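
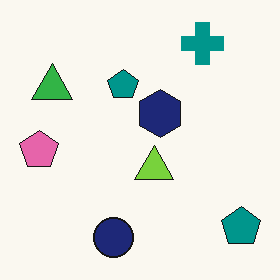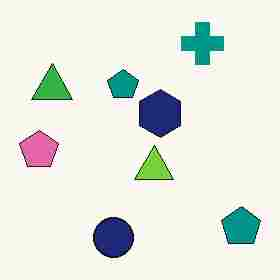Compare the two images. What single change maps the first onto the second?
The transformation is: heavily JPEG-compressed with obvious blocking artifacts.

Blocky 8×8 compression artifacts appear around shape edges and the flat background shows ringing — characteristic JPEG degradation.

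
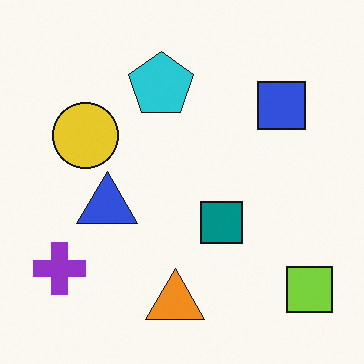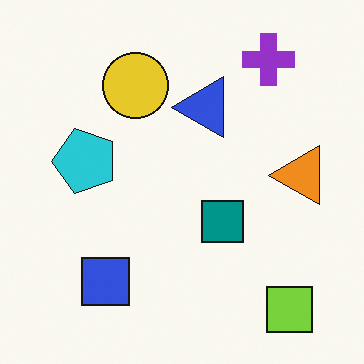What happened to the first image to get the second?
The image was transposed (reflected across the top-left ↔ bottom-right diagonal).

Shapes have swapped their row and column positions — what was in the top-right is now in the bottom-left — a diagonal reflection.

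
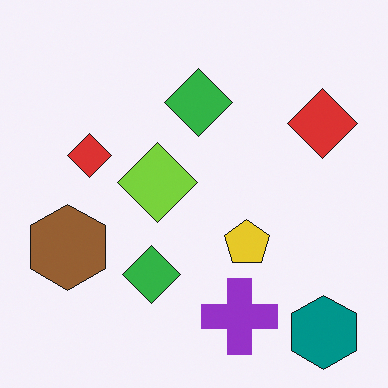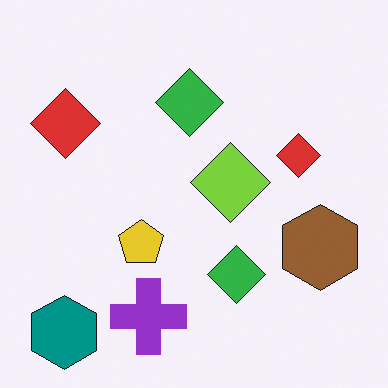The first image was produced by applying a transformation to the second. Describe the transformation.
The transformation is: flipped horizontally (left ↔ right).

The teal hexagon is in the bottom-left of the second image and the bottom-right of the first — shapes on opposite sides of the vertical midline have swapped in a mirror flip.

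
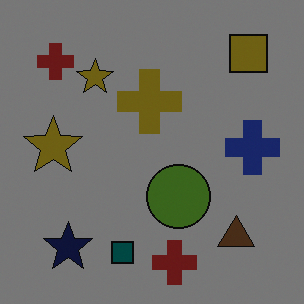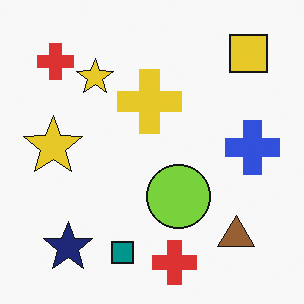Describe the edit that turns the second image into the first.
Substantially darkened.

Every pixel — background and shapes alike — is uniformly darkened.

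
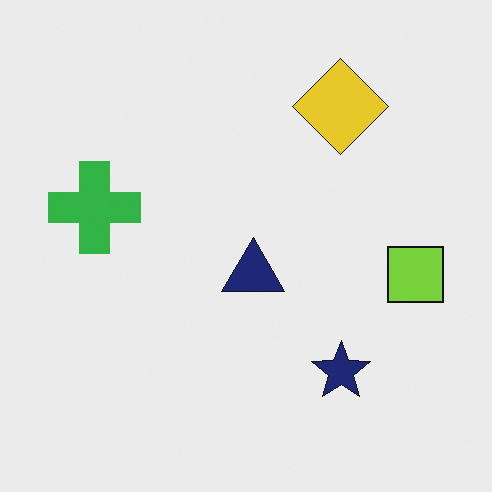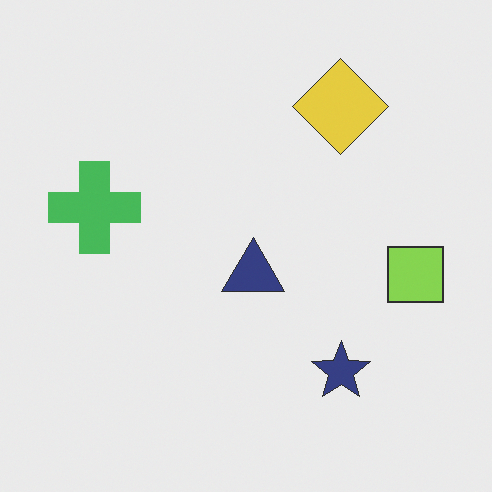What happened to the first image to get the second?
The image was given slightly reduced contrast.

Tones are pushed toward mid-grey across the whole image — a global contrast change.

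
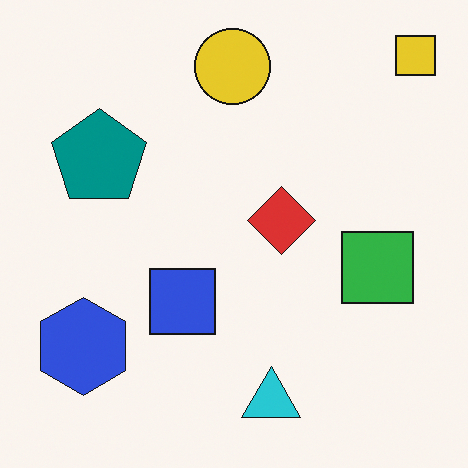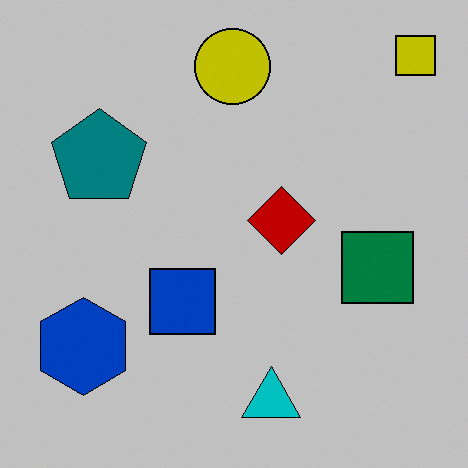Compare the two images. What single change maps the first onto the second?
The second image is the first aggressively posterized.

Each flat color has snapped to a coarser quantized level — most visibly, the near-white background has dropped to a flat grey.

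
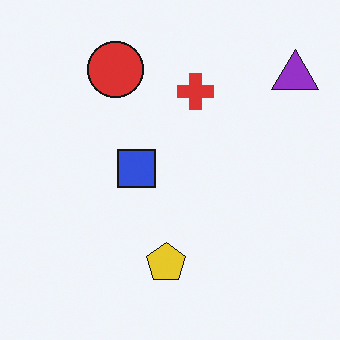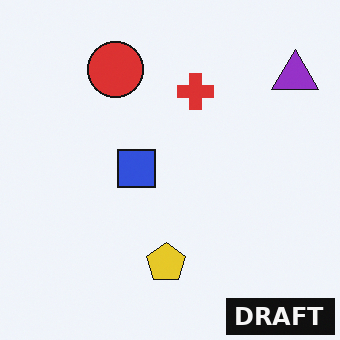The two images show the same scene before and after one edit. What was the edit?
It was watermarked with the text "DRAFT" in the lower-right corner.

A dark label reading "DRAFT" appears in the lower-right corner.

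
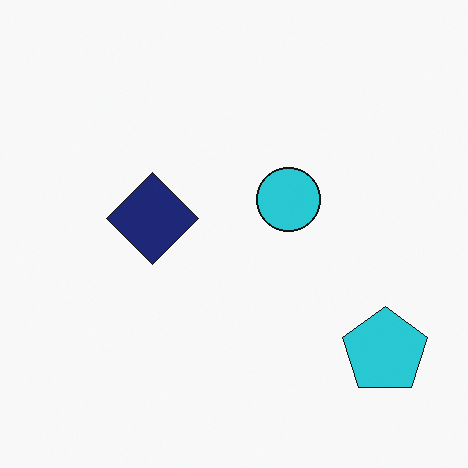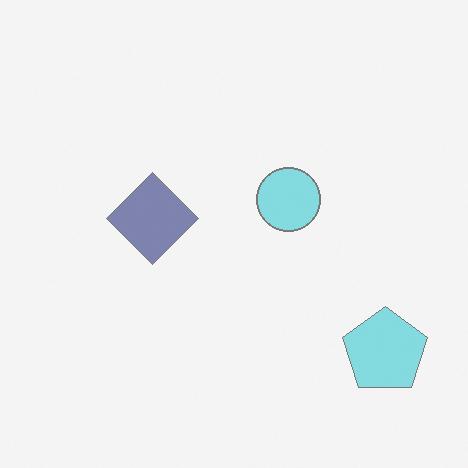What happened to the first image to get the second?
The second image is the first washed out (contrast reduced).

Tones are pushed toward mid-grey across the whole image — a global contrast change.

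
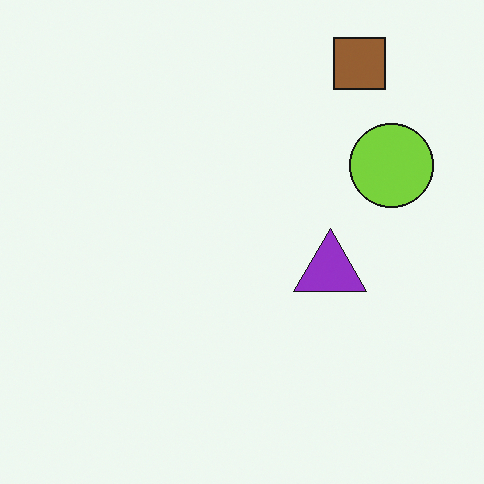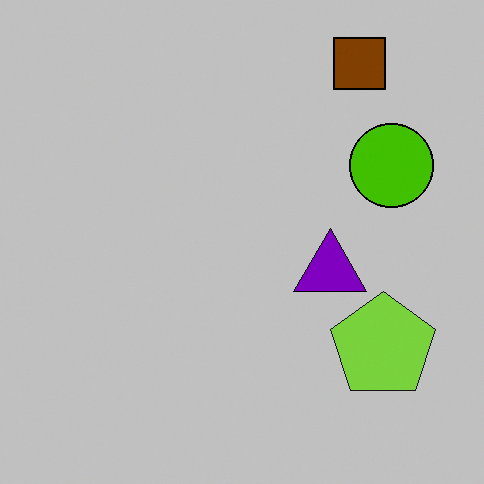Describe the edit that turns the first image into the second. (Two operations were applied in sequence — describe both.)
The transformation is: aggressively posterized, then overlaid with an additional lime pentagon.

Each flat color has snapped to a coarser quantized level — most visibly, the near-white background has dropped to a flat grey. A lime pentagon appears in the second image that is absent from the first.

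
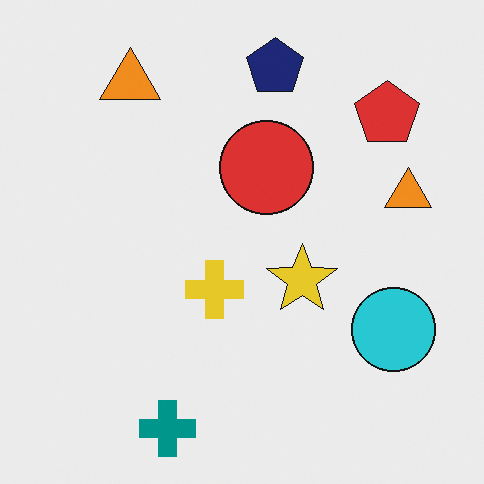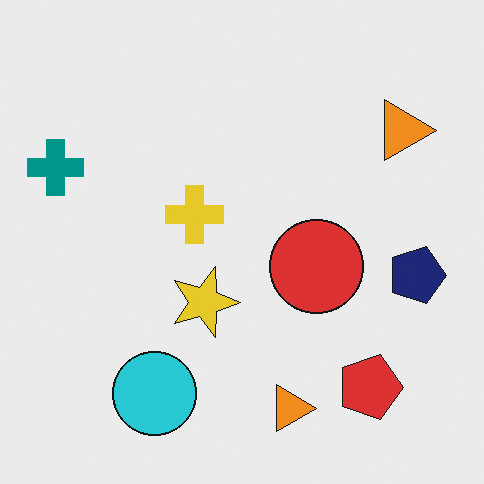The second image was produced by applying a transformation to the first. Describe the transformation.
Rotated 90° clockwise.

The teal cross sits in the bottom of the first image and the left of the second — consistent with a whole-image 90° clockwise rotation.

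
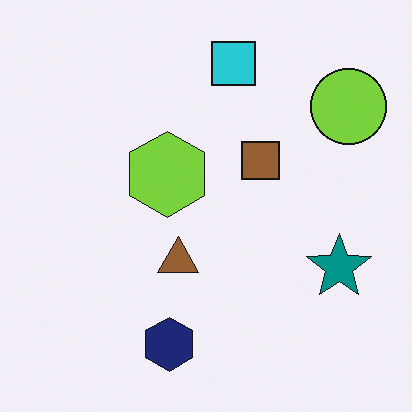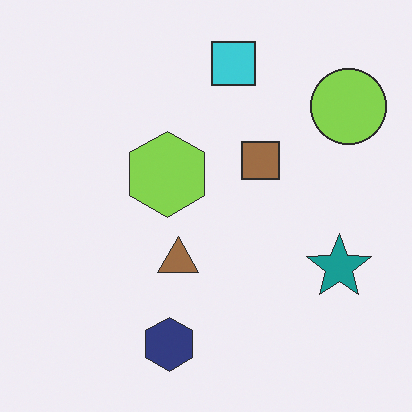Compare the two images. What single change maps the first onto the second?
It was given slightly reduced contrast.

Tones are pushed toward mid-grey across the whole image — a global contrast change.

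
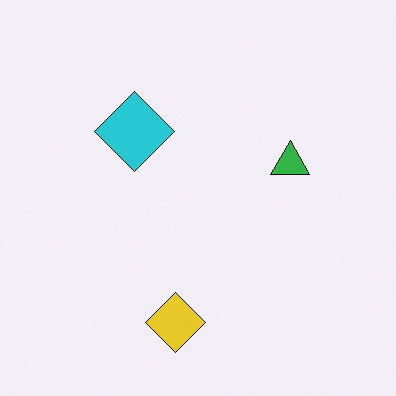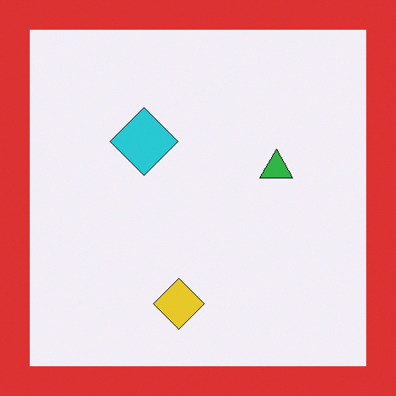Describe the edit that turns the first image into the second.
It was framed with a red border.

A solid red frame runs around the edge of the second image, with the content slightly shrunk inside it.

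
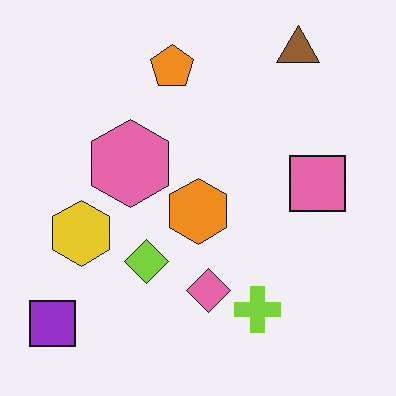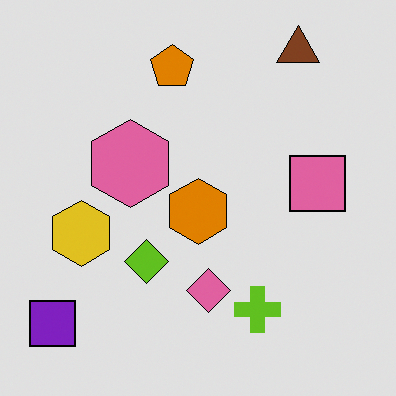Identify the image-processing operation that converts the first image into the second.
The second image is the first moderately posterized.

Each flat color has snapped to a coarser quantized level — most visibly, the near-white background has dropped to a flat grey.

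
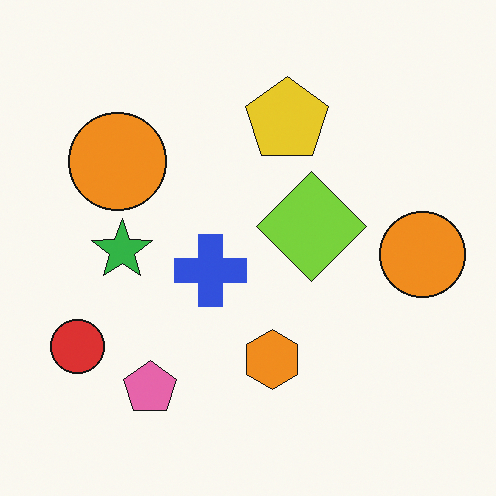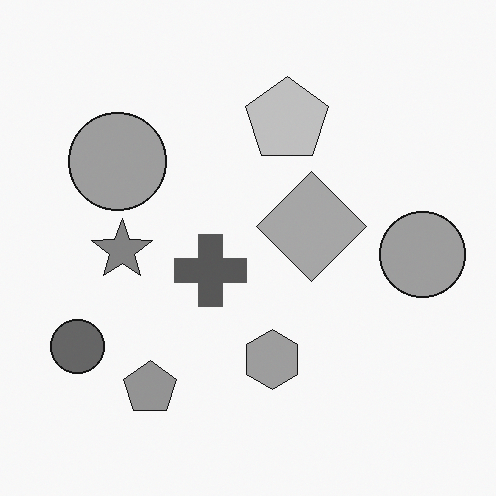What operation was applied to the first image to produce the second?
The transformation is: converted to grayscale.

All color is removed — every shape is now a shade of grey.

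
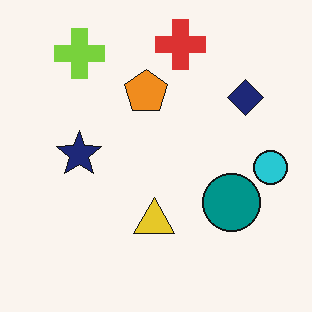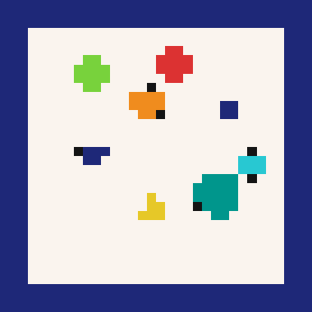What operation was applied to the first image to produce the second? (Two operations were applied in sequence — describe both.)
This is the original image coarsely pixelated, then framed with a navy border.

Shapes are reduced to large square blocks; fine edges and outlines are lost — a downscale-then-upscale (mosaic) effect. A solid navy frame runs around the edge of the second image, with the content slightly shrunk inside it.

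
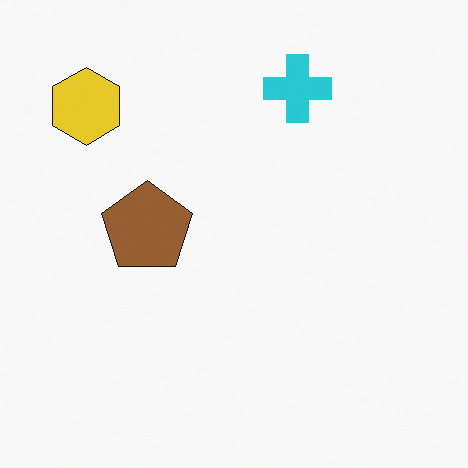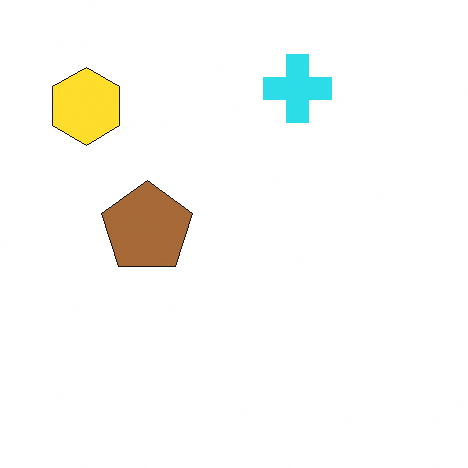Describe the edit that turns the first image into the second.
It was brightened a little.

Every pixel — background and shapes alike — is uniformly brightened.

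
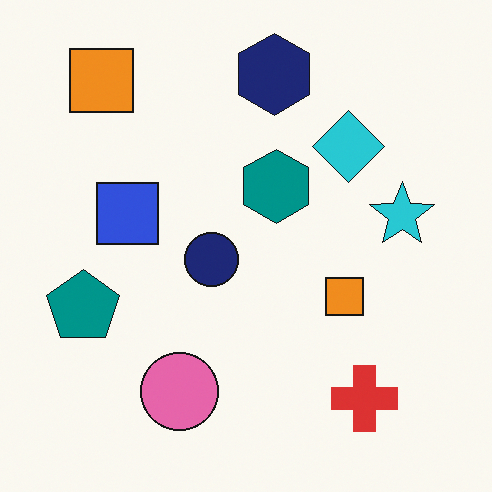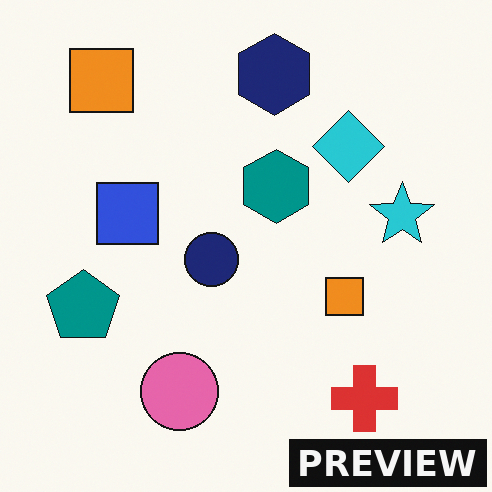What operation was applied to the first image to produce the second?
This is the original image watermarked with the text "PREVIEW" in the lower-right corner.

A dark label reading "PREVIEW" appears in the lower-right corner.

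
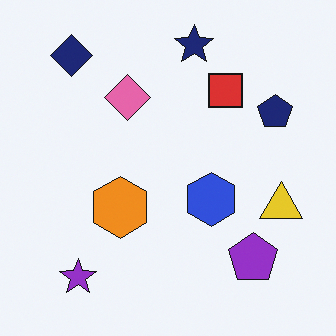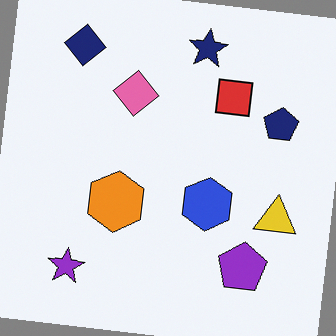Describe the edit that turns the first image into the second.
It was rotated clockwise by a slight angle.

Every shape is tilted by the same angle and the image corners show triangular fill wedges — a whole-image rotation by a non-right angle.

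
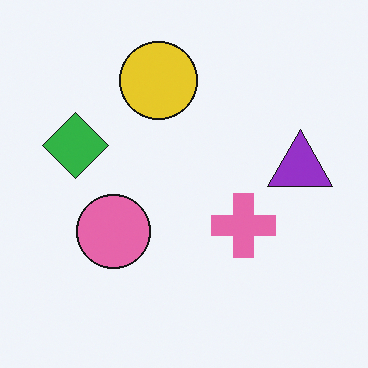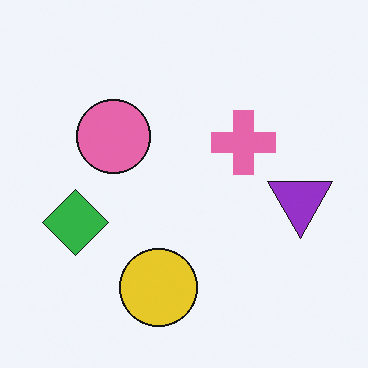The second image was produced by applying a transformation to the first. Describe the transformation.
The transformation is: flipped vertically (top ↔ bottom).

The yellow circle is in the top of the first image and the bottom of the second — shapes on opposite sides of the horizontal midline have swapped in a mirror flip.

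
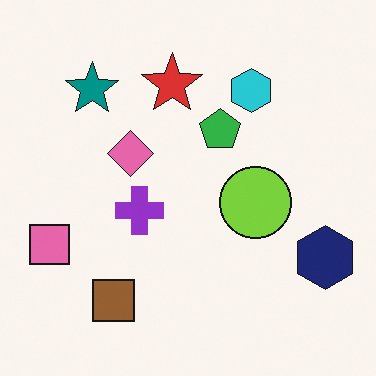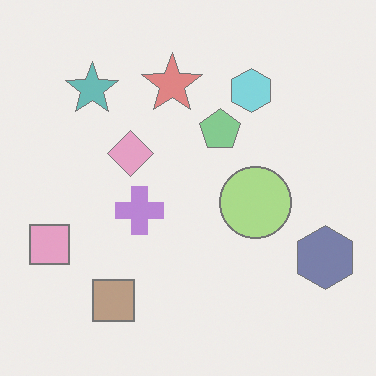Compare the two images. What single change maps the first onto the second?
This is the original image given much lower contrast.

Tones are pushed toward mid-grey across the whole image — a global contrast change.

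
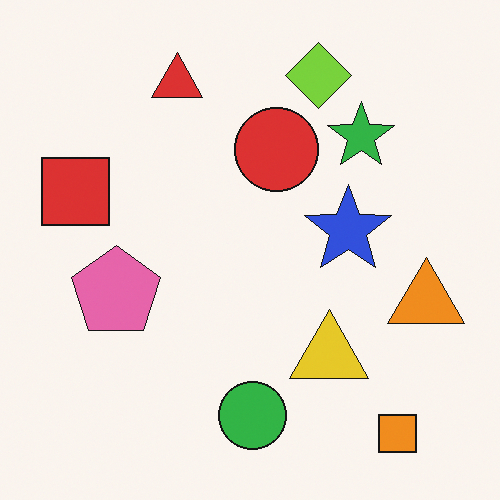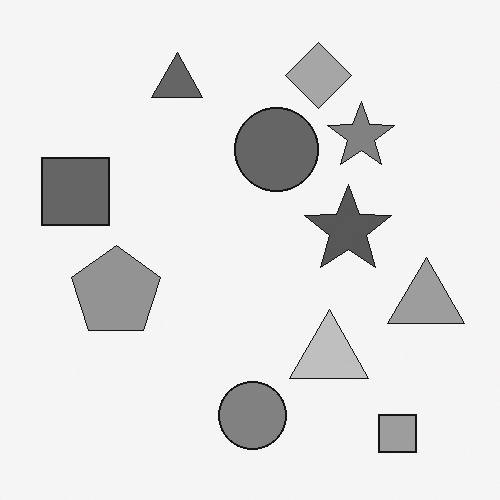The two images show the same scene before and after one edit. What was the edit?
Converted to grayscale.

All color is removed — every shape is now a shade of grey.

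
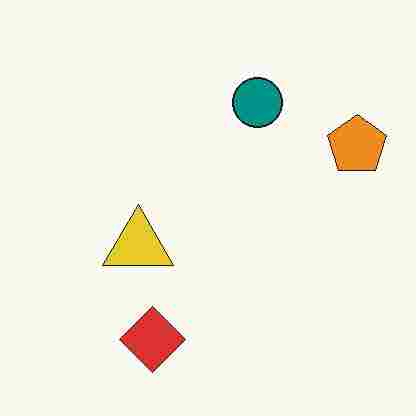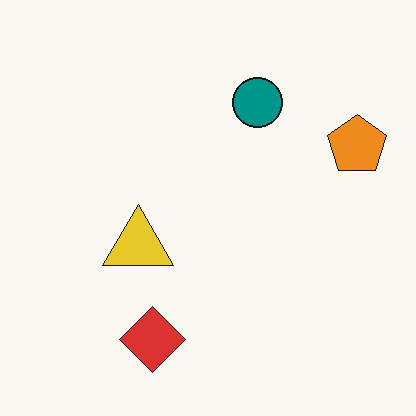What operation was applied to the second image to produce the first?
This is the original image degraded with heavy JPEG compression.

Blocky 8×8 compression artifacts appear around shape edges and the flat background shows ringing — characteristic JPEG degradation.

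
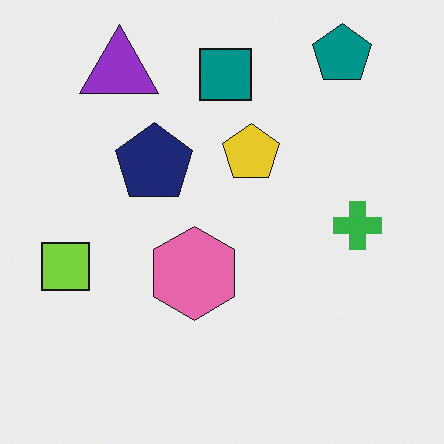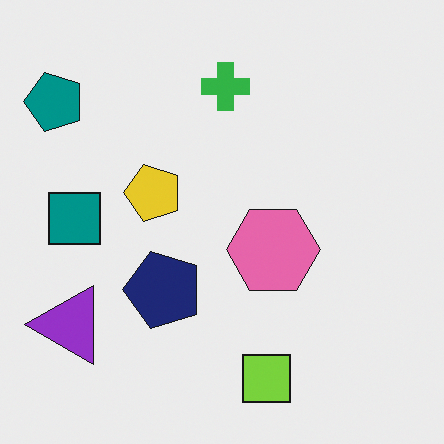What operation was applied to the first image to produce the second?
It was rotated 90° counter-clockwise.

The teal pentagon sits in the top-right of the first image and the top-left of the second — consistent with a whole-image 90° counter-clockwise rotation.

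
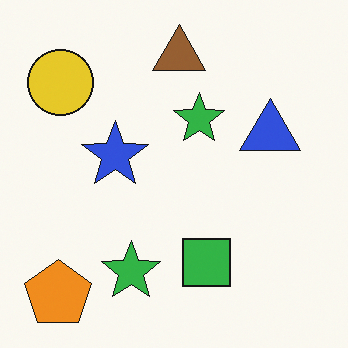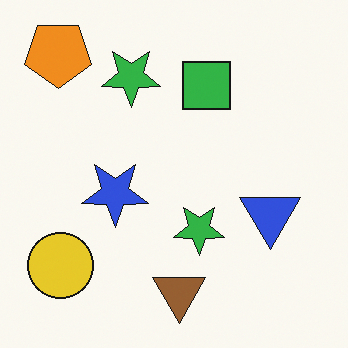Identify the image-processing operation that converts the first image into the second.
The second image is the first flipped vertically (top ↔ bottom).

The orange pentagon is in the bottom-left of the first image and the top-left of the second — shapes on opposite sides of the horizontal midline have swapped in a mirror flip.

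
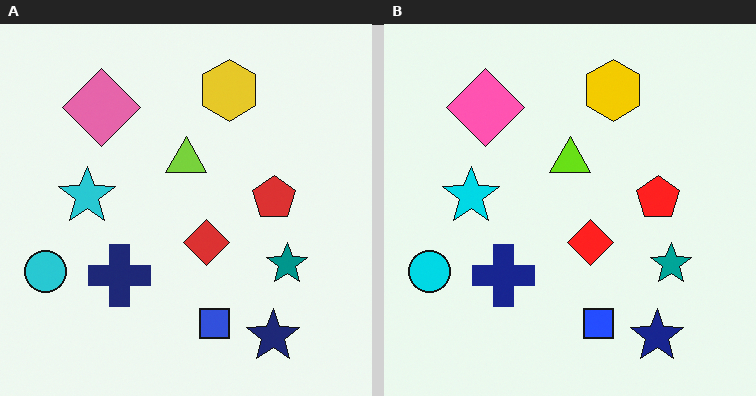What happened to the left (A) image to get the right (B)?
This is the original image slightly oversaturated.

All colors are more vivid — a global saturation change.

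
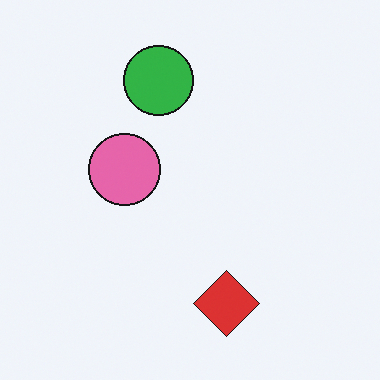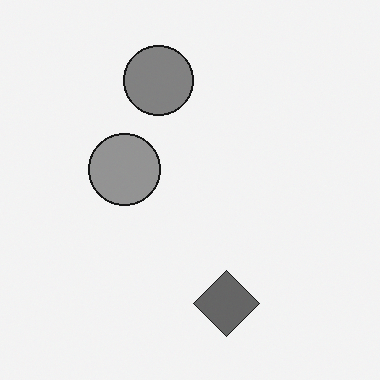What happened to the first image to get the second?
This is the original image converted to grayscale.

All color is removed — every shape is now a shade of grey.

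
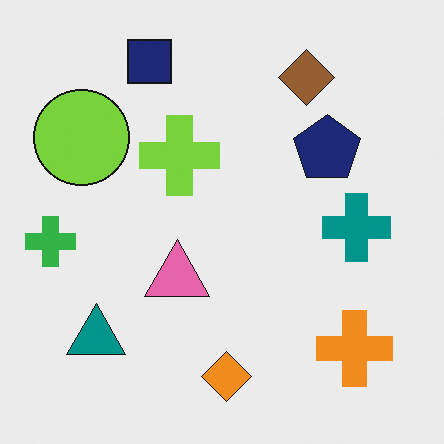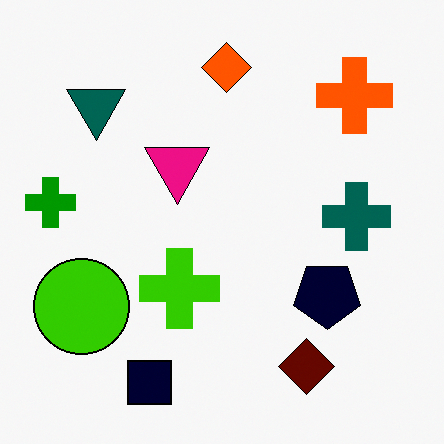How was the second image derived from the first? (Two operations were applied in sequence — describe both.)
It was given much higher contrast, then flipped vertically (top ↔ bottom).

Tones are pushed away from mid-grey across the whole image — a global contrast change. The navy square is in the top of the first image and the bottom of the second — shapes on opposite sides of the horizontal midline have swapped in a mirror flip.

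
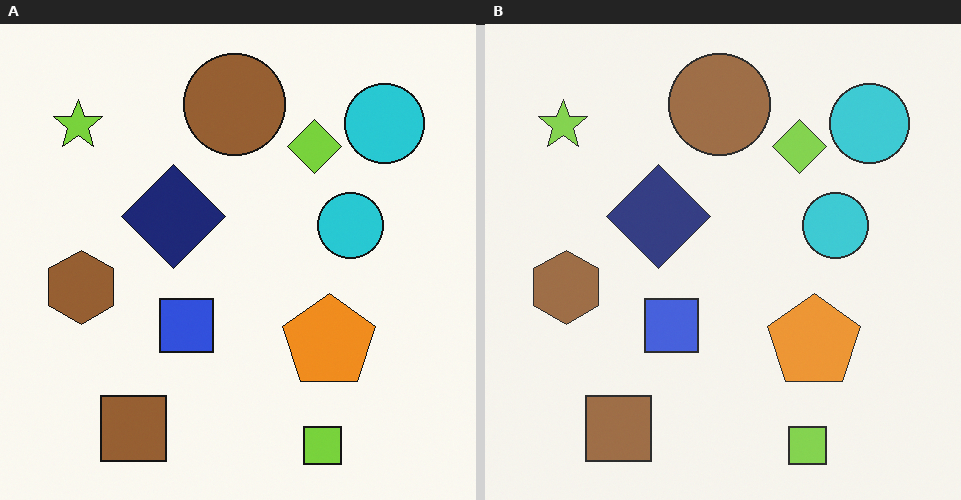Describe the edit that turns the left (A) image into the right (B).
The right (B) image is the left (A) given slightly reduced contrast.

Tones are pushed toward mid-grey across the whole image — a global contrast change.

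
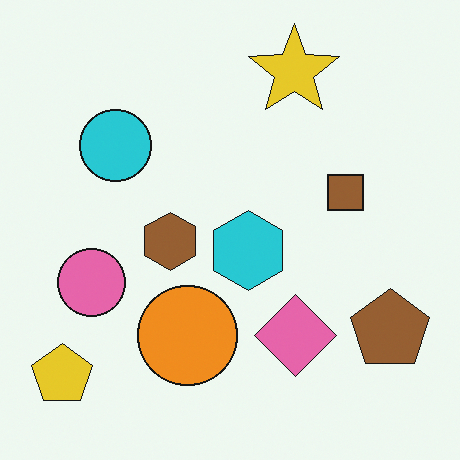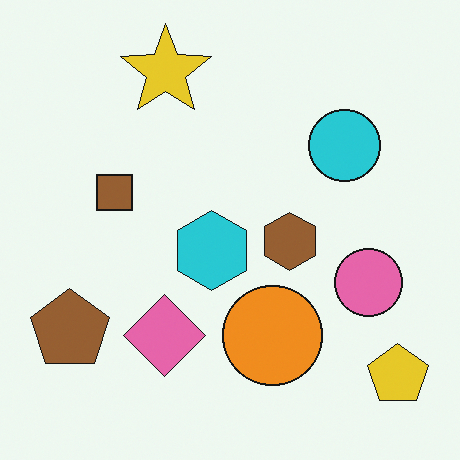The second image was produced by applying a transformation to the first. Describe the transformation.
It was flipped horizontally (left ↔ right).

The yellow pentagon is in the bottom-left of the first image and the bottom-right of the second — shapes on opposite sides of the vertical midline have swapped in a mirror flip.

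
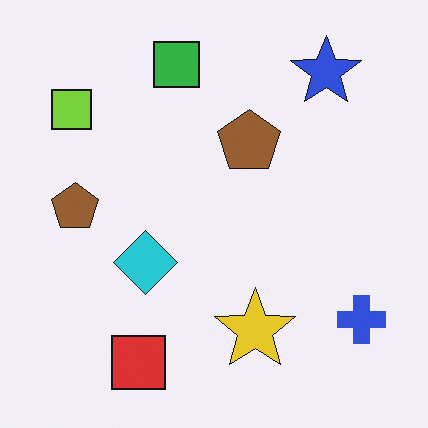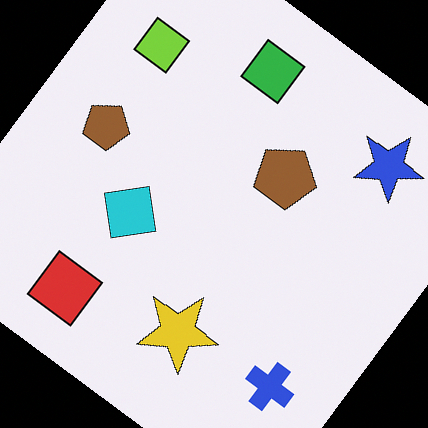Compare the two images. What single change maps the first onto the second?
Rotated clockwise by a large amount — several tens of degrees.

Every shape is tilted by the same angle and the image corners show triangular fill wedges — a whole-image rotation by a non-right angle.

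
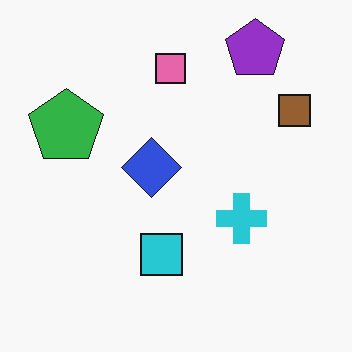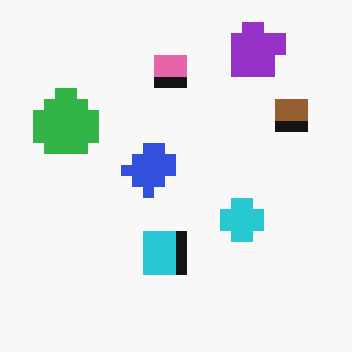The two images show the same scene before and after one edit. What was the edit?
The transformation is: coarsely pixelated.

Shapes are reduced to large square blocks; fine edges and outlines are lost — a downscale-then-upscale (mosaic) effect.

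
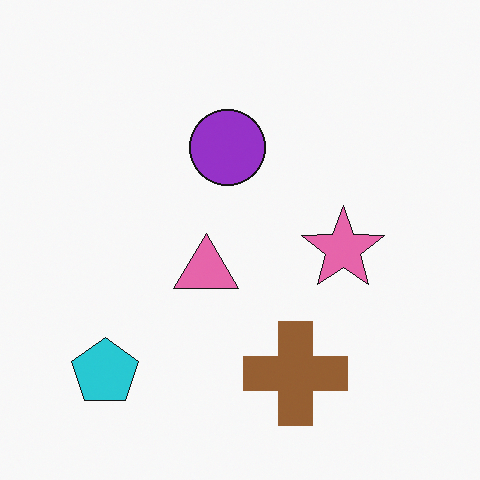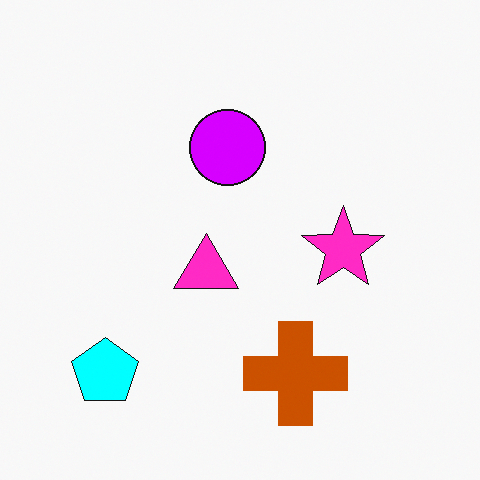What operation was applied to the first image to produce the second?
Made much more vivid (saturation change).

All colors are more vivid — a global saturation change.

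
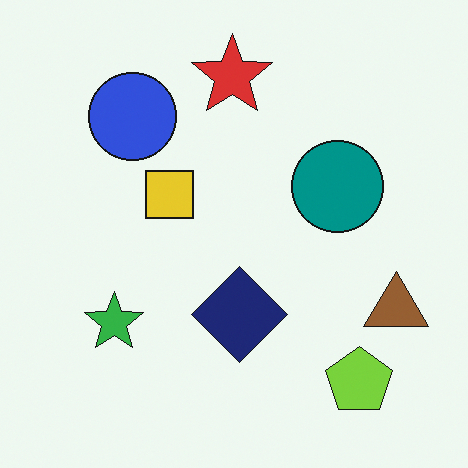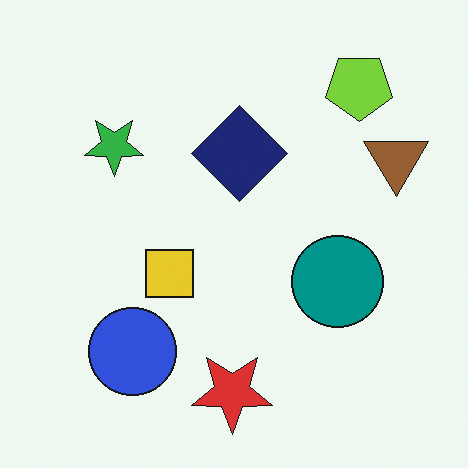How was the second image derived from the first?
Flipped vertically (top ↔ bottom).

The red star is in the top of the first image and the bottom of the second — shapes on opposite sides of the horizontal midline have swapped in a mirror flip.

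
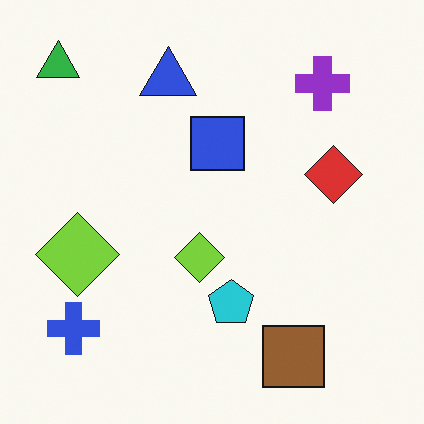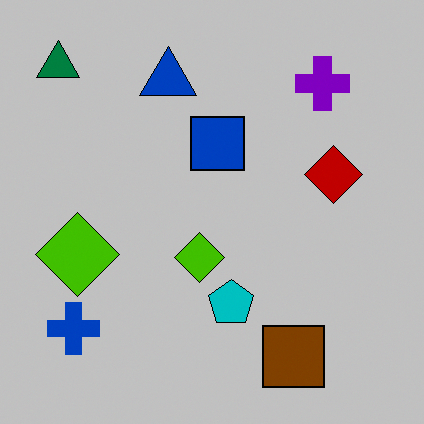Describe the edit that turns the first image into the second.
It was aggressively posterized.

Each flat color has snapped to a coarser quantized level — most visibly, the near-white background has dropped to a flat grey.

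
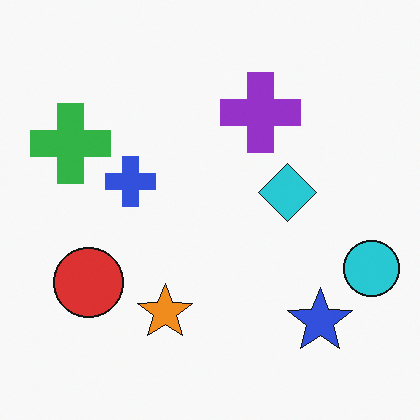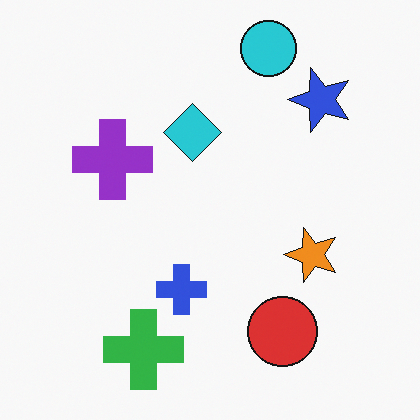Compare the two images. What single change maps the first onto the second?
This is the original image rotated 90° counter-clockwise.

The cyan circle sits in the right of the first image and the top of the second — consistent with a whole-image 90° counter-clockwise rotation.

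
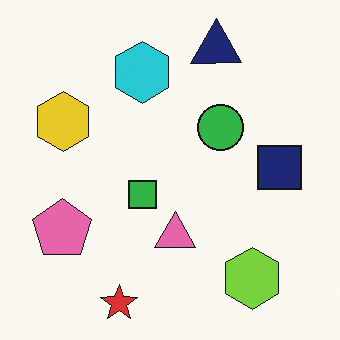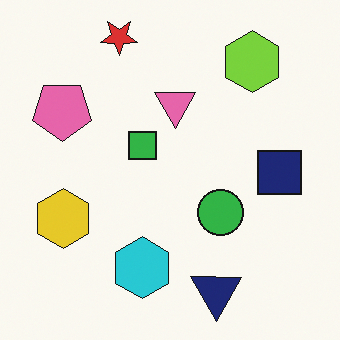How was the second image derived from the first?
The second image is the first flipped vertically (top ↔ bottom).

The red star is in the bottom of the first image and the top of the second — shapes on opposite sides of the horizontal midline have swapped in a mirror flip.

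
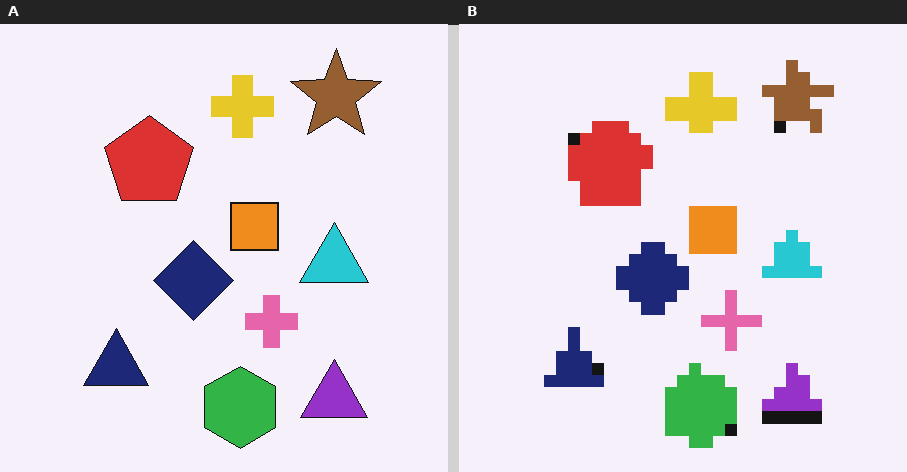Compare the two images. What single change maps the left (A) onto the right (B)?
The transformation is: coarsely pixelated.

Shapes are reduced to large square blocks; fine edges and outlines are lost — a downscale-then-upscale (mosaic) effect.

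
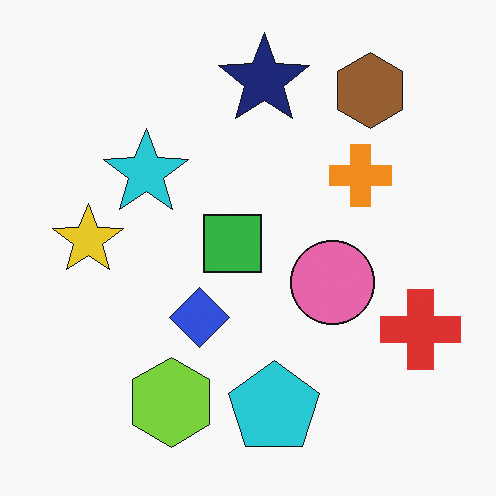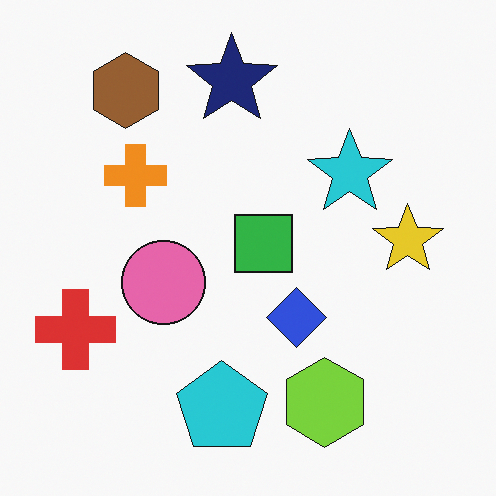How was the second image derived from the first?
Flipped horizontally (left ↔ right).

The red cross is in the right of the first image and the left of the second — shapes on opposite sides of the vertical midline have swapped in a mirror flip.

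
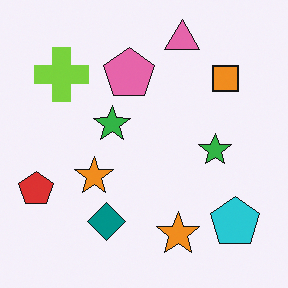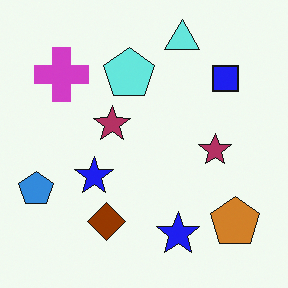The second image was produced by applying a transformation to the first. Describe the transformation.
Hue-shifted by a large amount.

Every shape's color has rotated by the same amount around the hue wheel — a uniform hue shift.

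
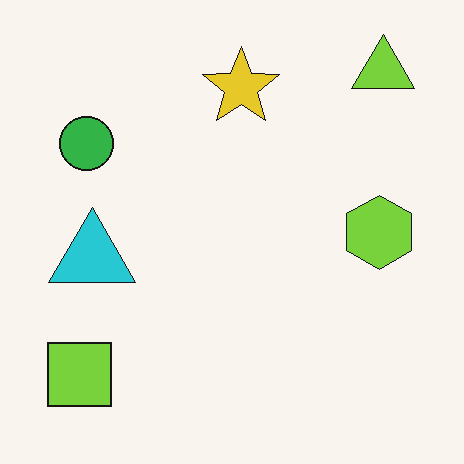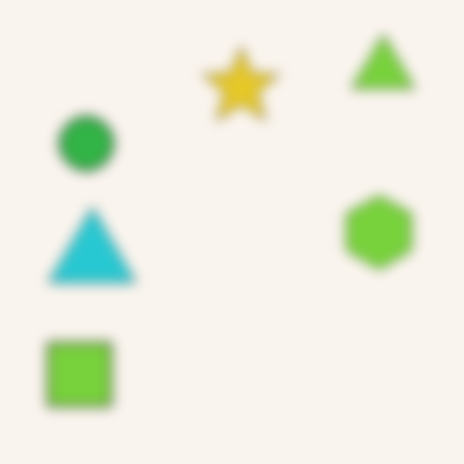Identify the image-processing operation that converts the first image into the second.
It was heavily blurred.

Shape edges and outlines are uniformly softened across the whole image.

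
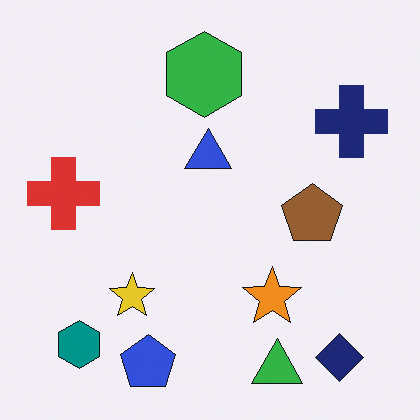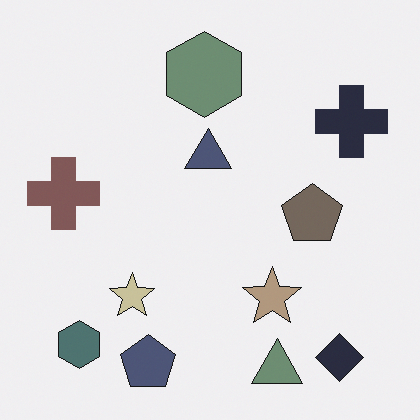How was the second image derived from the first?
It was made much more muted (saturation change).

All colors are more muted and greyish — a global saturation change.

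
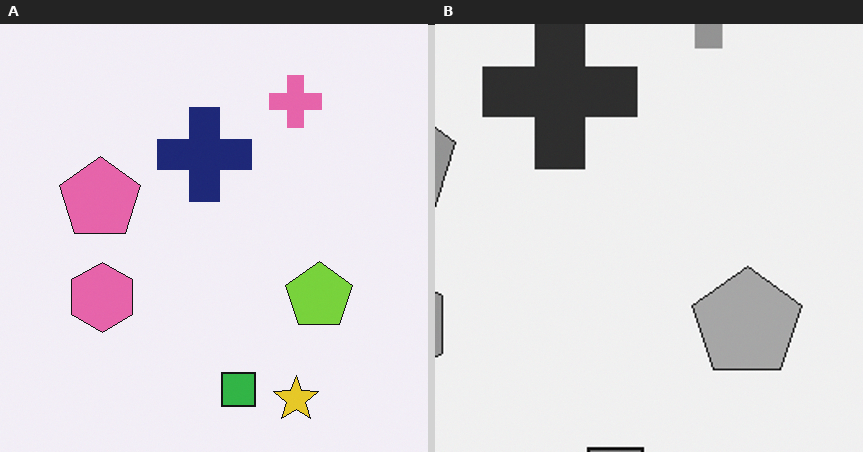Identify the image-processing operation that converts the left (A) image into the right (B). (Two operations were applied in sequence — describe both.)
Converted to grayscale, then cropped to a noticeably smaller region and rescaled.

All color is removed — every shape is now a shade of grey. The visible shapes are larger and the field of view is narrower; shapes near the original edges may be partly or wholly outside the frame — a crop-and-rescale.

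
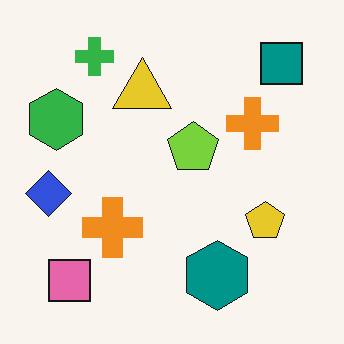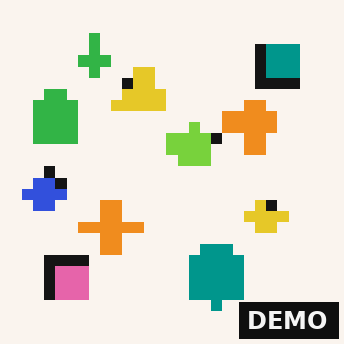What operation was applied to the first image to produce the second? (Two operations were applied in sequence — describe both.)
Coarsely pixelated, then watermarked with the text "DEMO" in the lower-right corner.

Shapes are reduced to large square blocks; fine edges and outlines are lost — a downscale-then-upscale (mosaic) effect. A dark label reading "DEMO" appears in the lower-right corner.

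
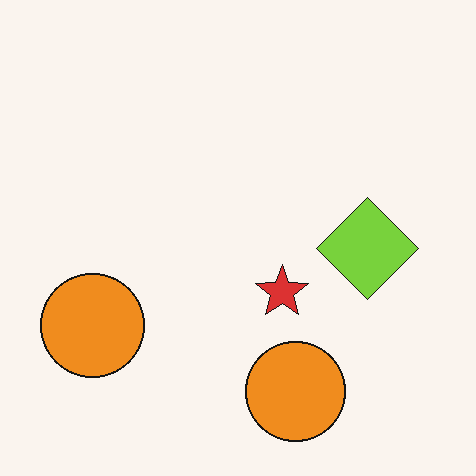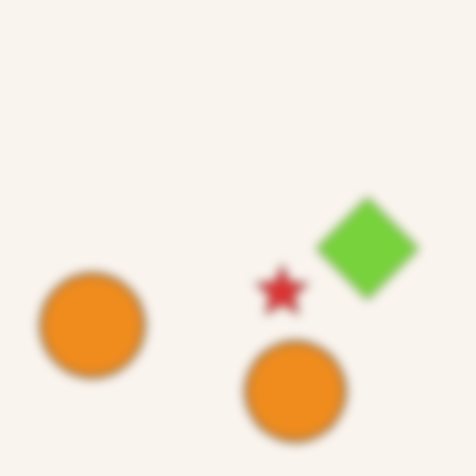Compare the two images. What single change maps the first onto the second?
It was heavily blurred.

Shape edges and outlines are uniformly softened across the whole image.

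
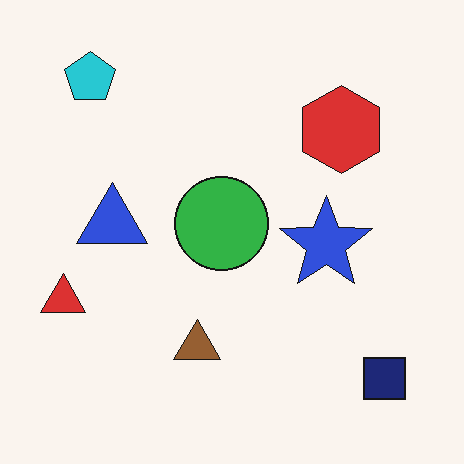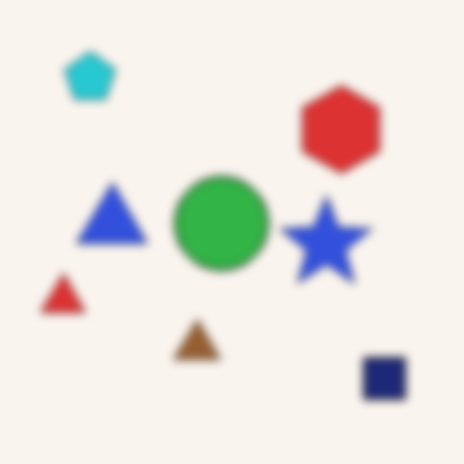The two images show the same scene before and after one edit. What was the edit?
This is the original image moderately blurred.

Shape edges and outlines are uniformly softened across the whole image.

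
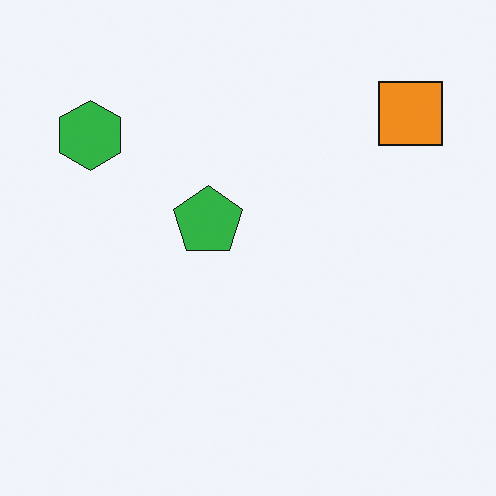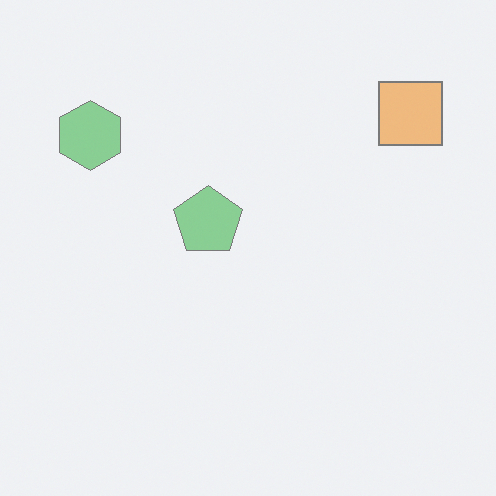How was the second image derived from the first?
This is the original image given much lower contrast.

Tones are pushed toward mid-grey across the whole image — a global contrast change.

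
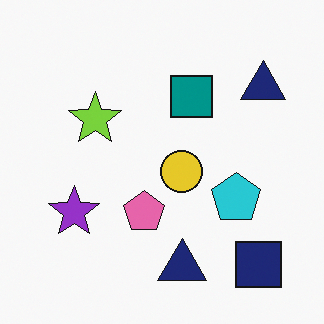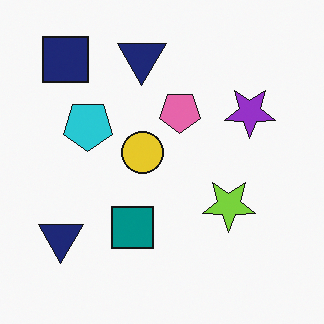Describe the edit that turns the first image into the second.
The transformation is: rotated 180°.

The navy square sits in the bottom-right of the first image and the top-left of the second — consistent with a whole-image 180° rotation.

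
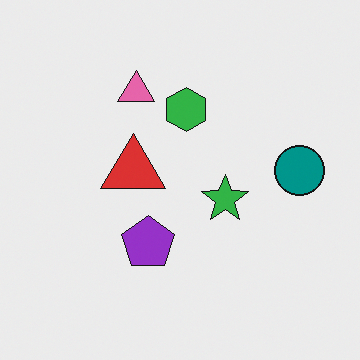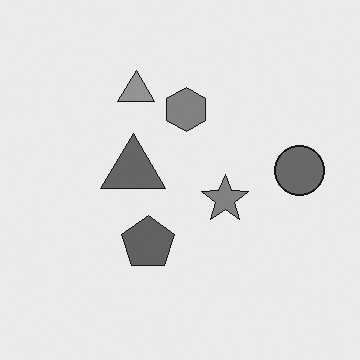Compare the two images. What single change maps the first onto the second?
The image was converted to grayscale.

All color is removed — every shape is now a shade of grey.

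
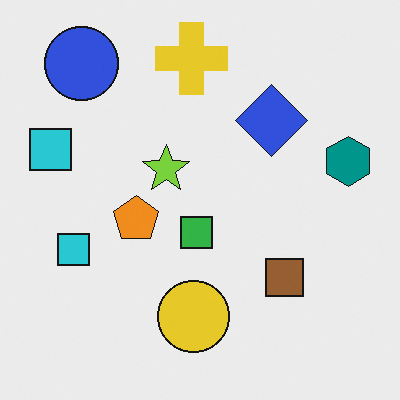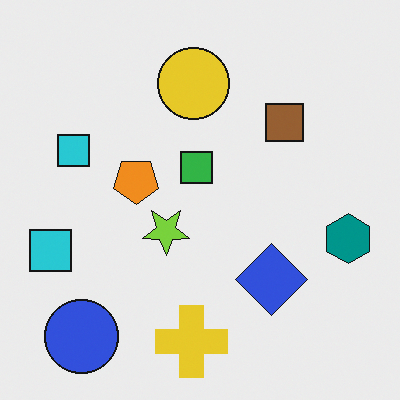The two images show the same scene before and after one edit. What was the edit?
Flipped vertically (top ↔ bottom).

The yellow cross is in the top of the first image and the bottom of the second — shapes on opposite sides of the horizontal midline have swapped in a mirror flip.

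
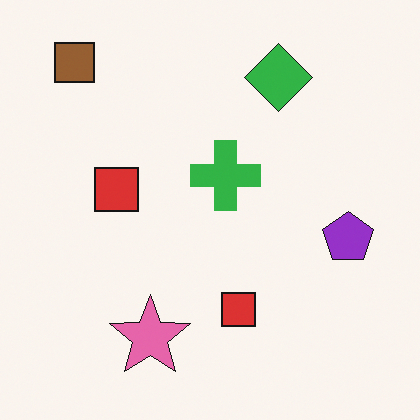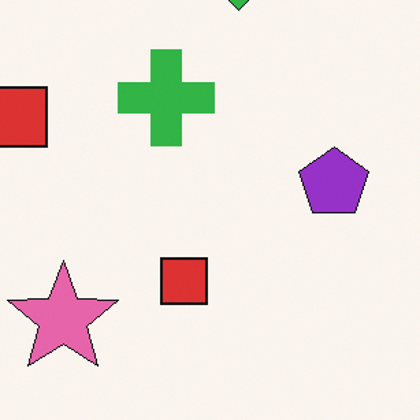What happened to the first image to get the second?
The image was cropped slightly and scaled back up.

The visible shapes are larger and the field of view is narrower; shapes near the original edges may be partly or wholly outside the frame — a crop-and-rescale.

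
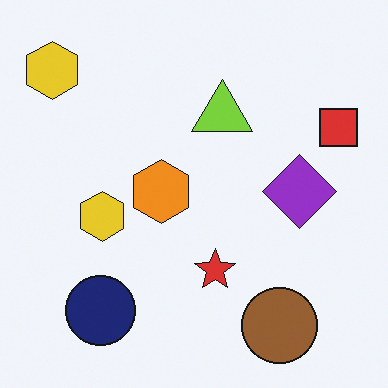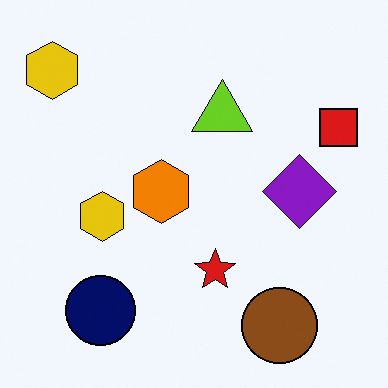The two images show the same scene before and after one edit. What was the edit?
The transformation is: given slightly increased contrast.

Tones are pushed away from mid-grey across the whole image — a global contrast change.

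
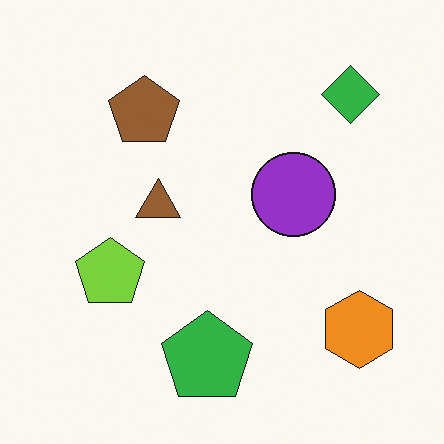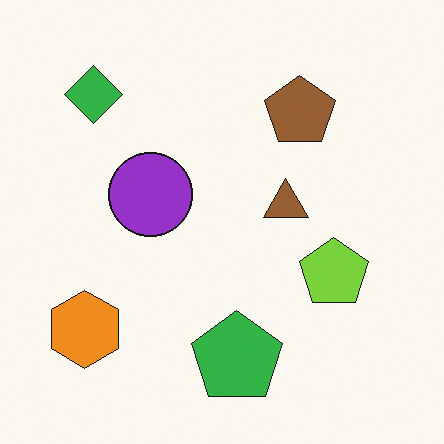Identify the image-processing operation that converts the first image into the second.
The image was flipped horizontally (left ↔ right).

The orange hexagon is in the bottom-right of the first image and the bottom-left of the second — shapes on opposite sides of the vertical midline have swapped in a mirror flip.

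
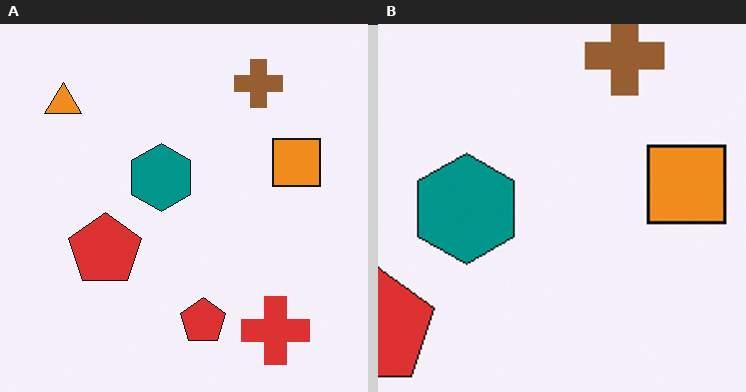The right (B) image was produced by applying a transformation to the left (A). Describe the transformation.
The right (B) image is the left (A) cropped to a noticeably smaller region and rescaled.

The visible shapes are larger and the field of view is narrower; shapes near the original edges may be partly or wholly outside the frame — a crop-and-rescale.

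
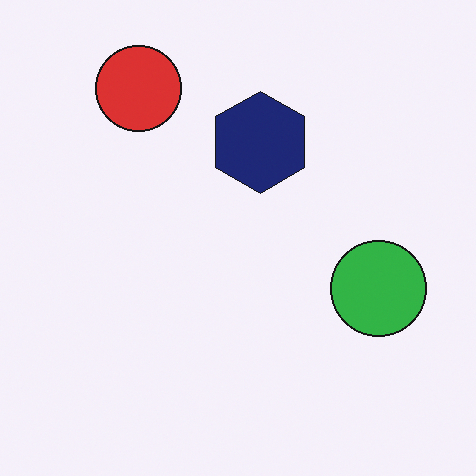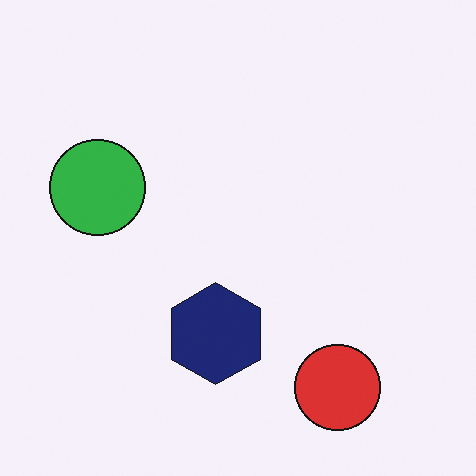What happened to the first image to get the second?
The second image is the first rotated 180°.

The red circle sits in the top-left of the first image and the bottom-right of the second — consistent with a whole-image 180° rotation.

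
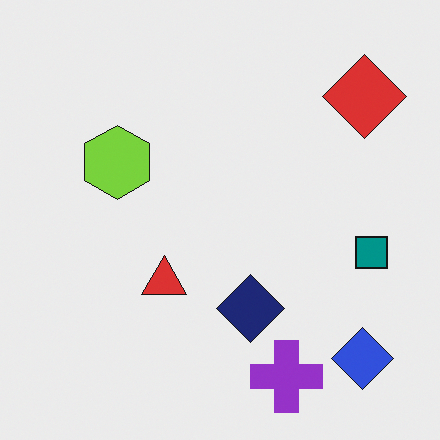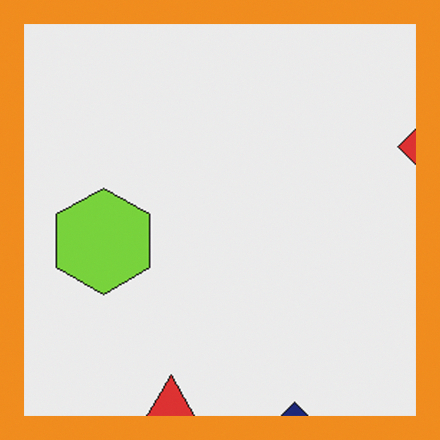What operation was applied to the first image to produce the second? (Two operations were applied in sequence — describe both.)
This is the original image cropped slightly and scaled back up, then framed with a orange border.

The visible shapes are larger and the field of view is narrower; shapes near the original edges may be partly or wholly outside the frame — a crop-and-rescale. A solid orange frame runs around the edge of the second image, with the content slightly shrunk inside it.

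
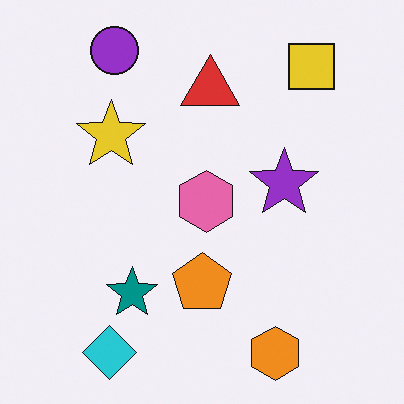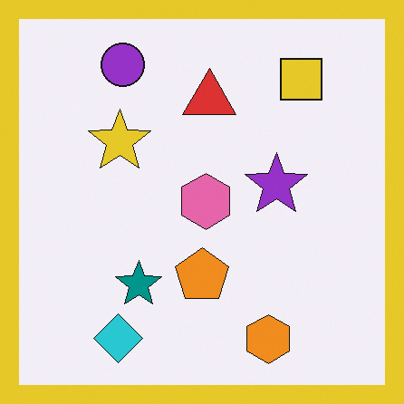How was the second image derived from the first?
This is the original image framed with a yellow border.

A solid yellow frame runs around the edge of the second image, with the content slightly shrunk inside it.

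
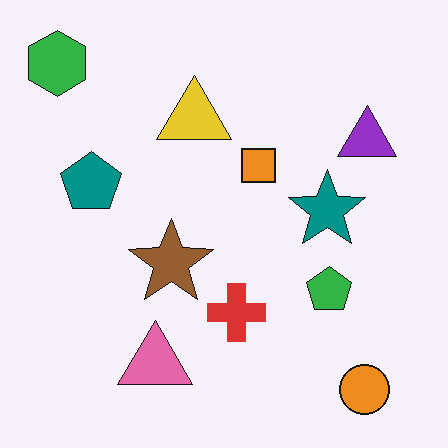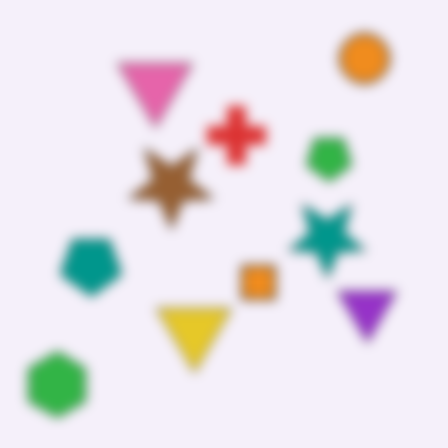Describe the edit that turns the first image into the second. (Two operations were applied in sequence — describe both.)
The transformation is: strongly gaussian-blurred, then flipped vertically (top ↔ bottom).

Shape edges and outlines are uniformly softened across the whole image. The orange circle is in the bottom-right of the first image and the top-right of the second — shapes on opposite sides of the horizontal midline have swapped in a mirror flip.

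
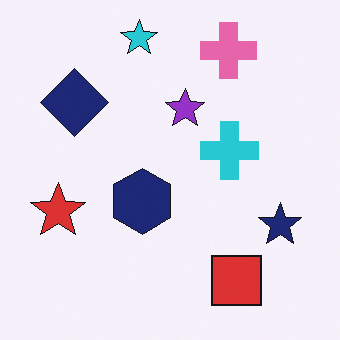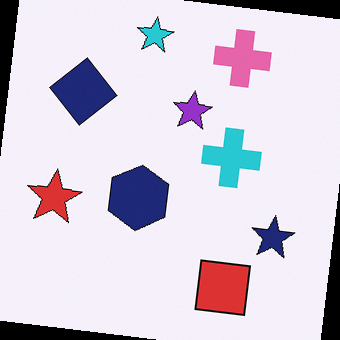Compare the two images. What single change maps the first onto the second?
The image was rotated clockwise by a few degrees.

Every shape is tilted by the same angle and the image corners show triangular fill wedges — a whole-image rotation by a non-right angle.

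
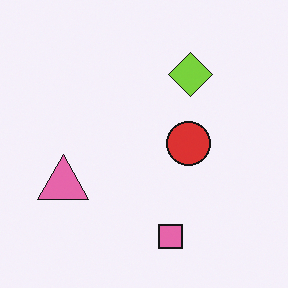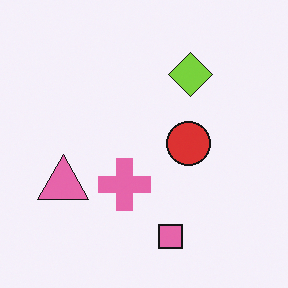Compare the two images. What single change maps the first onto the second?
This is the original image overlaid with an additional pink cross.

A pink cross appears in the second image that is absent from the first.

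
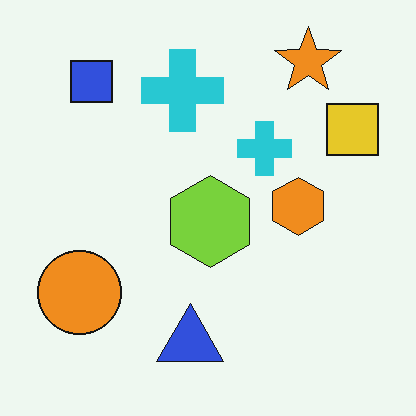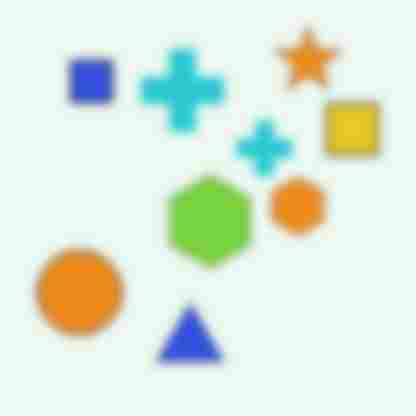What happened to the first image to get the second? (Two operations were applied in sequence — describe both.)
The second image is the first strongly gaussian-blurred, then degraded with heavy JPEG compression.

Shape edges and outlines are uniformly softened across the whole image. Blocky 8×8 compression artifacts appear around shape edges and the flat background shows ringing — characteristic JPEG degradation.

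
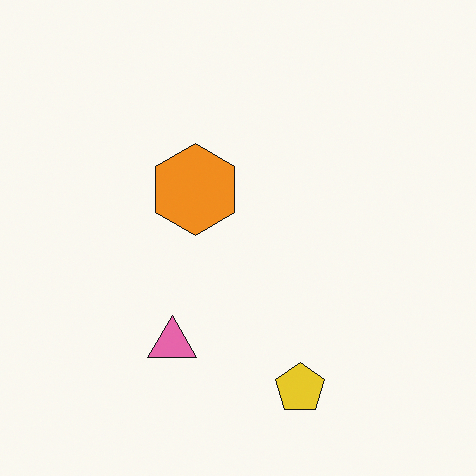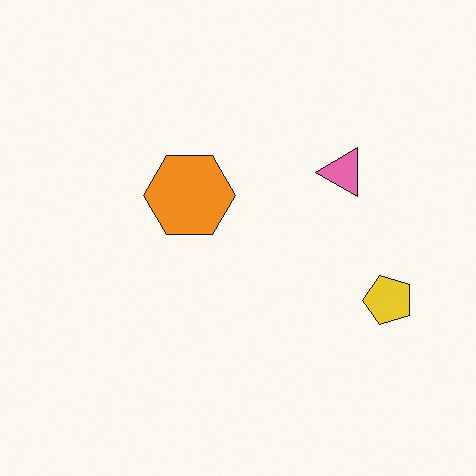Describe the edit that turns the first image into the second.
This is the original image transposed (reflected across the top-left ↔ bottom-right diagonal).

Shapes have swapped their row and column positions — what was in the top-right is now in the bottom-left — a diagonal reflection.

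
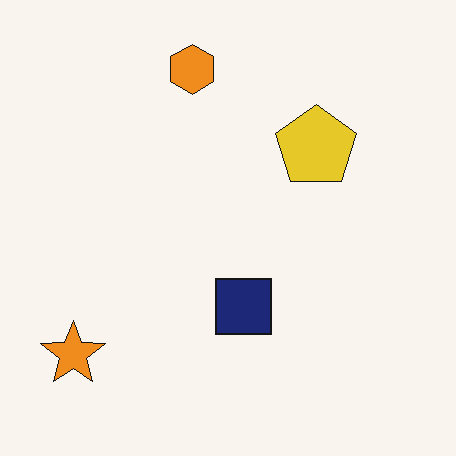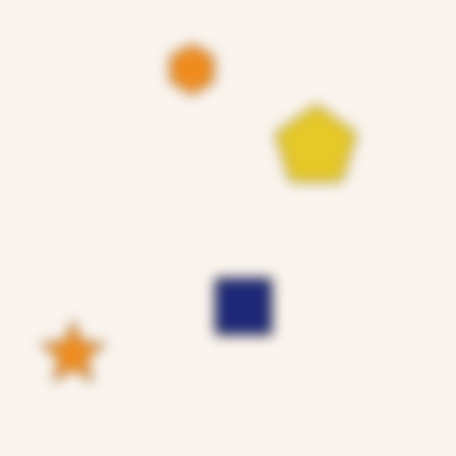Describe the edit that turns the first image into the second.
Strongly gaussian-blurred.

Shape edges and outlines are uniformly softened across the whole image.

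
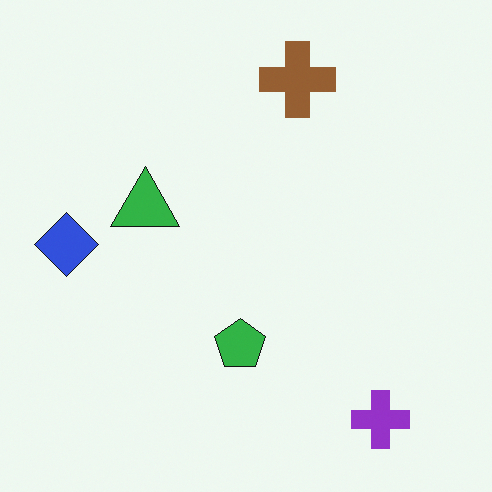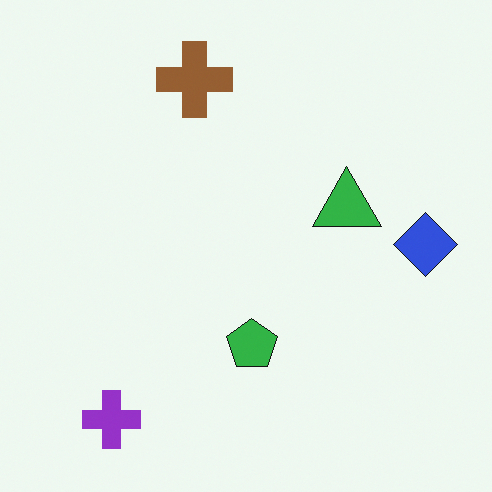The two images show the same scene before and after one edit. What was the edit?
Flipped horizontally (left ↔ right).

The blue diamond is in the left of the first image and the right of the second — shapes on opposite sides of the vertical midline have swapped in a mirror flip.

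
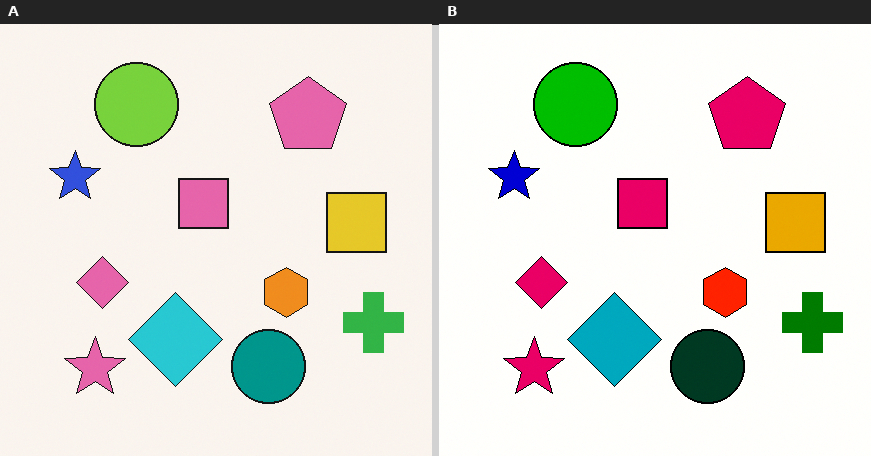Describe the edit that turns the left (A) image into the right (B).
Given much higher contrast.

Tones are pushed away from mid-grey across the whole image — a global contrast change.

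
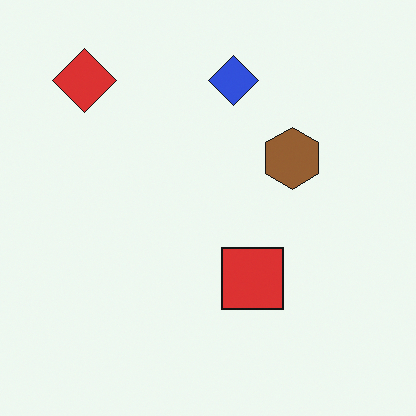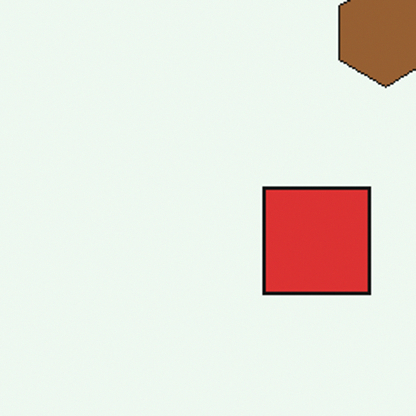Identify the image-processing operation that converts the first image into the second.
The transformation is: cropped to a noticeably smaller region and rescaled.

The visible shapes are larger and the field of view is narrower; shapes near the original edges may be partly or wholly outside the frame — a crop-and-rescale.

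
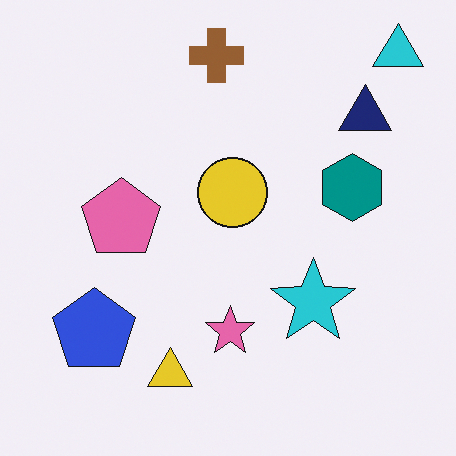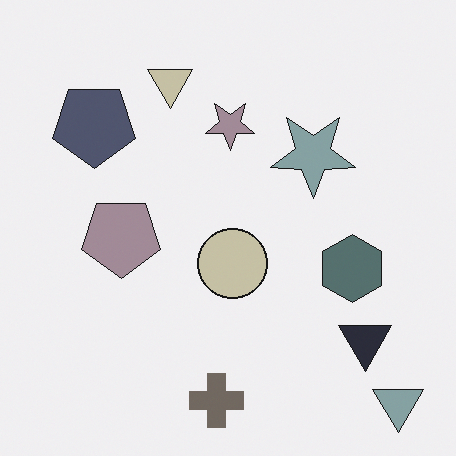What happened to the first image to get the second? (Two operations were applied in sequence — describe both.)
This is the original image flipped vertically (top ↔ bottom), then heavily desaturated.

The cyan triangle is in the top-right of the first image and the bottom-right of the second — shapes on opposite sides of the horizontal midline have swapped in a mirror flip. All colors are more muted and greyish — a global saturation change.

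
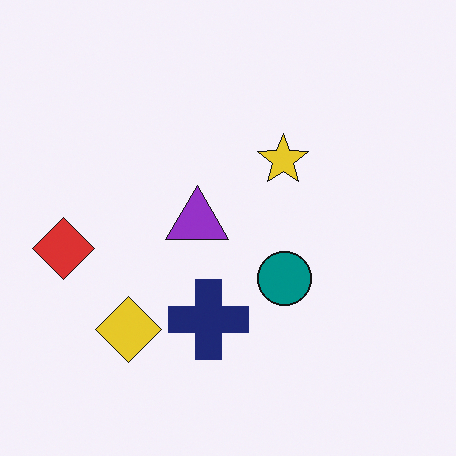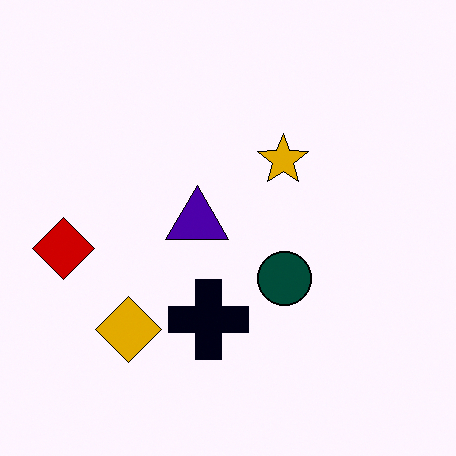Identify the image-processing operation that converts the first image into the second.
The transformation is: boosted in contrast.

Tones are pushed away from mid-grey across the whole image — a global contrast change.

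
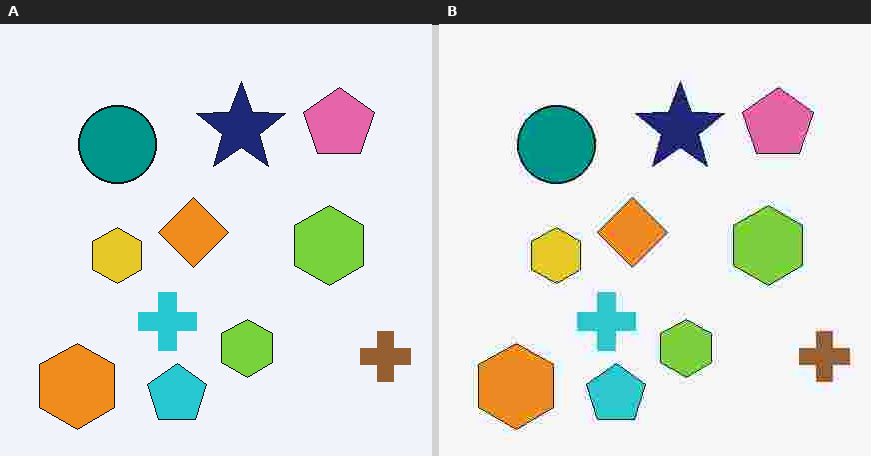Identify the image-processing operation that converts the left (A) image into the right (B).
The right (B) image is the left (A) heavily JPEG-compressed with obvious blocking artifacts.

Blocky 8×8 compression artifacts appear around shape edges and the flat background shows ringing — characteristic JPEG degradation.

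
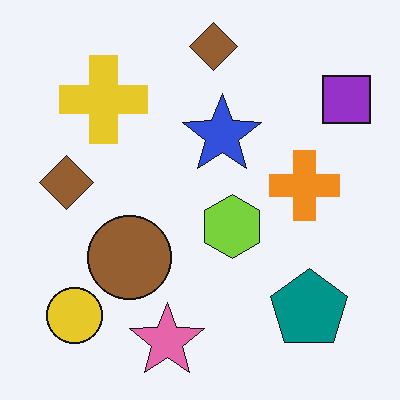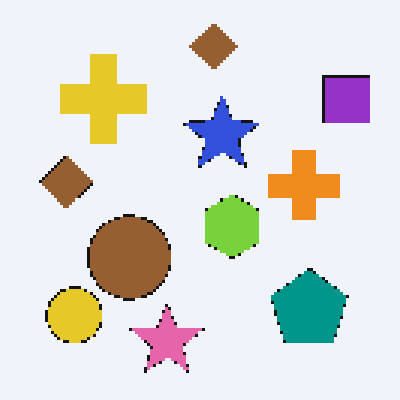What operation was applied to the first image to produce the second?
This is the original image lightly pixelated (a mild mosaic effect).

Shapes are reduced to large square blocks; fine edges and outlines are lost — a downscale-then-upscale (mosaic) effect.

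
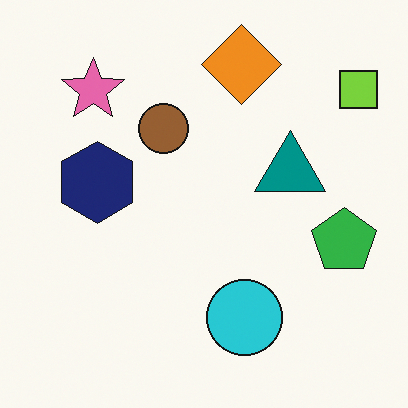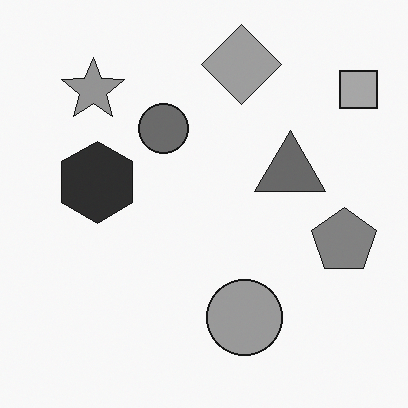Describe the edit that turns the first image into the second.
The transformation is: converted to grayscale.

All color is removed — every shape is now a shade of grey.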